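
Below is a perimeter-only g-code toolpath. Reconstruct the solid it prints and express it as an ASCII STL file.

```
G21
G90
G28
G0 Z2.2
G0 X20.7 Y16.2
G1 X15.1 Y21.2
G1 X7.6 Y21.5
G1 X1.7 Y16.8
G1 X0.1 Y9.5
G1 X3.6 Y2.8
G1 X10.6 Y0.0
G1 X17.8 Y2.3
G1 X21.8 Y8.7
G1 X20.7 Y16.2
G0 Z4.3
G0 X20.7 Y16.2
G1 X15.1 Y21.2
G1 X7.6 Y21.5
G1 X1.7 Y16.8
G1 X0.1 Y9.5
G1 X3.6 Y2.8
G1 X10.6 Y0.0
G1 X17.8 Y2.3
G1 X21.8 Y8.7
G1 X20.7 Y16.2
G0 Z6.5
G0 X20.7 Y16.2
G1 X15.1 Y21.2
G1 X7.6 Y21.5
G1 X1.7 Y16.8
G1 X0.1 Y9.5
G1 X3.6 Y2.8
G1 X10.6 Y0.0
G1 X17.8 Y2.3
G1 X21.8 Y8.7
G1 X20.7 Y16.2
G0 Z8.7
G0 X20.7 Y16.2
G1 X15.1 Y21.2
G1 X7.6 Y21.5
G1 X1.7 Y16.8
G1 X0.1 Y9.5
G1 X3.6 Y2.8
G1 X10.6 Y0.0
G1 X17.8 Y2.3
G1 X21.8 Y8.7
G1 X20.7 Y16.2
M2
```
solid part
  facet normal 0.0000 0.0000 -1.0000
    outer loop
      vertex 7.6 21.5 0.0
      vertex 15.1 21.2 0.0
      vertex 20.7 16.2 0.0
    endloop
  endfacet
  facet normal 0.0000 0.0000 -1.0000
    outer loop
      vertex 1.7 16.8 0.0
      vertex 7.6 21.5 0.0
      vertex 20.7 16.2 0.0
    endloop
  endfacet
  facet normal 0.0000 0.0000 -1.0000
    outer loop
      vertex 0.1 9.5 0.0
      vertex 1.7 16.8 0.0
      vertex 20.7 16.2 0.0
    endloop
  endfacet
  facet normal 0.0000 0.0000 -1.0000
    outer loop
      vertex 3.6 2.8 0.0
      vertex 0.1 9.5 0.0
      vertex 20.7 16.2 0.0
    endloop
  endfacet
  facet normal 0.0000 0.0000 -1.0000
    outer loop
      vertex 10.6 0.0 0.0
      vertex 3.6 2.8 0.0
      vertex 20.7 16.2 0.0
    endloop
  endfacet
  facet normal 0.0000 0.0000 -1.0000
    outer loop
      vertex 17.8 2.3 0.0
      vertex 10.6 0.0 0.0
      vertex 20.7 16.2 0.0
    endloop
  endfacet
  facet normal 0.0000 0.0000 -1.0000
    outer loop
      vertex 21.8 8.7 0.0
      vertex 17.8 2.3 0.0
      vertex 20.7 16.2 0.0
    endloop
  endfacet
  facet normal 0.0000 0.0000 1.0000
    outer loop
      vertex 20.7 16.2 8.7
      vertex 15.1 21.2 8.7
      vertex 7.6 21.5 8.7
    endloop
  endfacet
  facet normal 0.0000 0.0000 1.0000
    outer loop
      vertex 20.7 16.2 8.7
      vertex 7.6 21.5 8.7
      vertex 1.7 16.8 8.7
    endloop
  endfacet
  facet normal 0.0000 0.0000 1.0000
    outer loop
      vertex 20.7 16.2 8.7
      vertex 1.7 16.8 8.7
      vertex 0.1 9.5 8.7
    endloop
  endfacet
  facet normal 0.0000 0.0000 1.0000
    outer loop
      vertex 20.7 16.2 8.7
      vertex 0.1 9.5 8.7
      vertex 3.6 2.8 8.7
    endloop
  endfacet
  facet normal 0.0000 0.0000 1.0000
    outer loop
      vertex 20.7 16.2 8.7
      vertex 3.6 2.8 8.7
      vertex 10.6 0.0 8.7
    endloop
  endfacet
  facet normal 0.0000 0.0000 1.0000
    outer loop
      vertex 20.7 16.2 8.7
      vertex 10.6 0.0 8.7
      vertex 17.8 2.3 8.7
    endloop
  endfacet
  facet normal 0.0000 0.0000 1.0000
    outer loop
      vertex 20.7 16.2 8.7
      vertex 17.8 2.3 8.7
      vertex 21.8 8.7 8.7
    endloop
  endfacet
  facet normal 0.6660 0.7459 0.0000
    outer loop
      vertex 20.7 16.2 0.0
      vertex 15.1 21.2 0.0
      vertex 15.1 21.2 8.7
    endloop
  endfacet
  facet normal 0.6660 0.7459 0.0000
    outer loop
      vertex 20.7 16.2 0.0
      vertex 15.1 21.2 8.7
      vertex 20.7 16.2 8.7
    endloop
  endfacet
  facet normal 0.0400 0.9992 0.0000
    outer loop
      vertex 15.1 21.2 0.0
      vertex 7.6 21.5 0.0
      vertex 7.6 21.5 8.7
    endloop
  endfacet
  facet normal 0.0400 0.9992 0.0000
    outer loop
      vertex 15.1 21.2 0.0
      vertex 7.6 21.5 8.7
      vertex 15.1 21.2 8.7
    endloop
  endfacet
  facet normal -0.6231 0.7822 0.0000
    outer loop
      vertex 7.6 21.5 0.0
      vertex 1.7 16.8 0.0
      vertex 1.7 16.8 8.7
    endloop
  endfacet
  facet normal -0.6231 0.7822 0.0000
    outer loop
      vertex 7.6 21.5 0.0
      vertex 1.7 16.8 8.7
      vertex 7.6 21.5 8.7
    endloop
  endfacet
  facet normal -0.9768 0.2141 0.0000
    outer loop
      vertex 1.7 16.8 0.0
      vertex 0.1 9.5 0.0
      vertex 0.1 9.5 8.7
    endloop
  endfacet
  facet normal -0.9768 0.2141 0.0000
    outer loop
      vertex 1.7 16.8 0.0
      vertex 0.1 9.5 8.7
      vertex 1.7 16.8 8.7
    endloop
  endfacet
  facet normal -0.8863 -0.4630 0.0000
    outer loop
      vertex 0.1 9.5 0.0
      vertex 3.6 2.8 0.0
      vertex 3.6 2.8 8.7
    endloop
  endfacet
  facet normal -0.8863 -0.4630 0.0000
    outer loop
      vertex 0.1 9.5 0.0
      vertex 3.6 2.8 8.7
      vertex 0.1 9.5 8.7
    endloop
  endfacet
  facet normal -0.3714 -0.9285 0.0000
    outer loop
      vertex 3.6 2.8 0.0
      vertex 10.6 0.0 0.0
      vertex 10.6 0.0 8.7
    endloop
  endfacet
  facet normal -0.3714 -0.9285 0.0000
    outer loop
      vertex 3.6 2.8 0.0
      vertex 10.6 0.0 8.7
      vertex 3.6 2.8 8.7
    endloop
  endfacet
  facet normal 0.3043 -0.9526 0.0000
    outer loop
      vertex 10.6 0.0 0.0
      vertex 17.8 2.3 0.0
      vertex 17.8 2.3 8.7
    endloop
  endfacet
  facet normal 0.3043 -0.9526 0.0000
    outer loop
      vertex 10.6 0.0 0.0
      vertex 17.8 2.3 8.7
      vertex 10.6 0.0 8.7
    endloop
  endfacet
  facet normal 0.8480 -0.5300 0.0000
    outer loop
      vertex 17.8 2.3 0.0
      vertex 21.8 8.7 0.0
      vertex 21.8 8.7 8.7
    endloop
  endfacet
  facet normal 0.8480 -0.5300 0.0000
    outer loop
      vertex 17.8 2.3 0.0
      vertex 21.8 8.7 8.7
      vertex 17.8 2.3 8.7
    endloop
  endfacet
  facet normal 0.9894 0.1451 0.0000
    outer loop
      vertex 21.8 8.7 0.0
      vertex 20.7 16.2 0.0
      vertex 20.7 16.2 8.7
    endloop
  endfacet
  facet normal 0.9894 0.1451 0.0000
    outer loop
      vertex 21.8 8.7 0.0
      vertex 20.7 16.2 8.7
      vertex 21.8 8.7 8.7
    endloop
  endfacet
endsolid part

The G0 Z moves step by Δz≈2.2 mm. Every layer's G1 loop is the same polygon, so the solid is a straight extrusion of it from z=0 to z≈8.7. Closing with flat bottom and top caps and triangulating gives 32 facets — a regular 9-sided prism (a cylinder approximated with 9 flat sides), circumscribed radius ≈ 11 mm, height ≈ 8.7 mm.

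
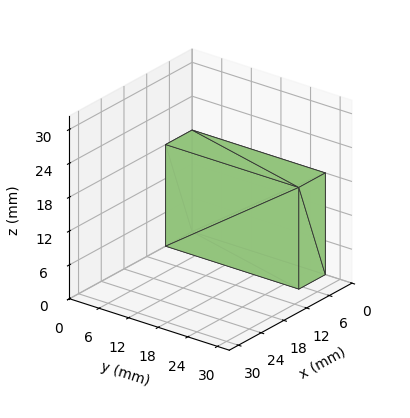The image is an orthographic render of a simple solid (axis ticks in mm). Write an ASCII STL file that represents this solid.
Reading the render: the shape is a rectangular box, roughly 7 × 27 mm footprint and 18 mm tall (dimensions read to the nearest mm from the axis ticks). For the STL, each face is triangulated and given an outward normal.

solid part
  facet normal 0.0000 0.0000 -1.0000
    outer loop
      vertex 7.0 27.0 0.0
      vertex 7.0 0.0 0.0
      vertex 0.0 0.0 0.0
    endloop
  endfacet
  facet normal 0.0000 0.0000 -1.0000
    outer loop
      vertex 0.0 27.0 0.0
      vertex 7.0 27.0 0.0
      vertex 0.0 0.0 0.0
    endloop
  endfacet
  facet normal 0.0000 0.0000 1.0000
    outer loop
      vertex 0.0 0.0 18.0
      vertex 7.0 0.0 18.0
      vertex 7.0 27.0 18.0
    endloop
  endfacet
  facet normal 0.0000 0.0000 1.0000
    outer loop
      vertex 0.0 0.0 18.0
      vertex 7.0 27.0 18.0
      vertex 0.0 27.0 18.0
    endloop
  endfacet
  facet normal 0.0000 -1.0000 0.0000
    outer loop
      vertex 0.0 0.0 0.0
      vertex 7.0 0.0 0.0
      vertex 7.0 0.0 18.0
    endloop
  endfacet
  facet normal 0.0000 -1.0000 0.0000
    outer loop
      vertex 0.0 0.0 0.0
      vertex 7.0 0.0 18.0
      vertex 0.0 0.0 18.0
    endloop
  endfacet
  facet normal 0.0000 1.0000 0.0000
    outer loop
      vertex 7.0 27.0 18.0
      vertex 7.0 27.0 0.0
      vertex 0.0 27.0 0.0
    endloop
  endfacet
  facet normal 0.0000 1.0000 0.0000
    outer loop
      vertex 0.0 27.0 18.0
      vertex 7.0 27.0 18.0
      vertex 0.0 27.0 0.0
    endloop
  endfacet
  facet normal -1.0000 0.0000 0.0000
    outer loop
      vertex 0.0 27.0 18.0
      vertex 0.0 27.0 0.0
      vertex 0.0 0.0 0.0
    endloop
  endfacet
  facet normal -1.0000 0.0000 0.0000
    outer loop
      vertex 0.0 0.0 18.0
      vertex 0.0 27.0 18.0
      vertex 0.0 0.0 0.0
    endloop
  endfacet
  facet normal 1.0000 0.0000 0.0000
    outer loop
      vertex 7.0 0.0 0.0
      vertex 7.0 27.0 0.0
      vertex 7.0 27.0 18.0
    endloop
  endfacet
  facet normal 1.0000 0.0000 0.0000
    outer loop
      vertex 7.0 0.0 0.0
      vertex 7.0 27.0 18.0
      vertex 7.0 0.0 18.0
    endloop
  endfacet
endsolid part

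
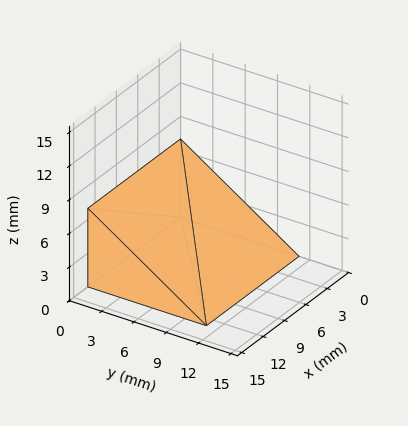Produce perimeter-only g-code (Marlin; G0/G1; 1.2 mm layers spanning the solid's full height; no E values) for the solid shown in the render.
Reading the render: the shape is a wedge (ramp): 13 × 11 mm base, rising to 7 mm along the y=0 edge and sloping linearly to z=0 at y=11 (dimensions read to the nearest mm from the axis ticks). For the g-code, the solid's height is divided into equal slices at the stated Δz and each level perimeter traced with G1 moves after a G0 lift.

; perimeter-only toolpath
G21 ; units = mm
G90 ; absolute positioning
G28 ; home
; layer 1
G0 Z1.2
G0 X0.0 Y0.0
G1 X13.0 Y0.0
G1 X13.0 Y9.2
G1 X0.0 Y9.2
G1 X0.0 Y0.0
; layer 2
G0 Z2.3
G0 X0.0 Y0.0
G1 X13.0 Y0.0
G1 X13.0 Y7.3
G1 X0.0 Y7.3
G1 X0.0 Y0.0
; layer 3
G0 Z3.5
G0 X0.0 Y0.0
G1 X13.0 Y0.0
G1 X13.0 Y5.5
G1 X0.0 Y5.5
G1 X0.0 Y0.0
; layer 4
G0 Z4.7
G0 X0.0 Y0.0
G1 X13.0 Y0.0
G1 X13.0 Y3.7
G1 X0.0 Y3.7
G1 X0.0 Y0.0
; layer 5
G0 Z5.8
G0 X0.0 Y0.0
G1 X13.0 Y0.0
G1 X13.0 Y1.8
G1 X0.0 Y1.8
G1 X0.0 Y0.0
M2 ; end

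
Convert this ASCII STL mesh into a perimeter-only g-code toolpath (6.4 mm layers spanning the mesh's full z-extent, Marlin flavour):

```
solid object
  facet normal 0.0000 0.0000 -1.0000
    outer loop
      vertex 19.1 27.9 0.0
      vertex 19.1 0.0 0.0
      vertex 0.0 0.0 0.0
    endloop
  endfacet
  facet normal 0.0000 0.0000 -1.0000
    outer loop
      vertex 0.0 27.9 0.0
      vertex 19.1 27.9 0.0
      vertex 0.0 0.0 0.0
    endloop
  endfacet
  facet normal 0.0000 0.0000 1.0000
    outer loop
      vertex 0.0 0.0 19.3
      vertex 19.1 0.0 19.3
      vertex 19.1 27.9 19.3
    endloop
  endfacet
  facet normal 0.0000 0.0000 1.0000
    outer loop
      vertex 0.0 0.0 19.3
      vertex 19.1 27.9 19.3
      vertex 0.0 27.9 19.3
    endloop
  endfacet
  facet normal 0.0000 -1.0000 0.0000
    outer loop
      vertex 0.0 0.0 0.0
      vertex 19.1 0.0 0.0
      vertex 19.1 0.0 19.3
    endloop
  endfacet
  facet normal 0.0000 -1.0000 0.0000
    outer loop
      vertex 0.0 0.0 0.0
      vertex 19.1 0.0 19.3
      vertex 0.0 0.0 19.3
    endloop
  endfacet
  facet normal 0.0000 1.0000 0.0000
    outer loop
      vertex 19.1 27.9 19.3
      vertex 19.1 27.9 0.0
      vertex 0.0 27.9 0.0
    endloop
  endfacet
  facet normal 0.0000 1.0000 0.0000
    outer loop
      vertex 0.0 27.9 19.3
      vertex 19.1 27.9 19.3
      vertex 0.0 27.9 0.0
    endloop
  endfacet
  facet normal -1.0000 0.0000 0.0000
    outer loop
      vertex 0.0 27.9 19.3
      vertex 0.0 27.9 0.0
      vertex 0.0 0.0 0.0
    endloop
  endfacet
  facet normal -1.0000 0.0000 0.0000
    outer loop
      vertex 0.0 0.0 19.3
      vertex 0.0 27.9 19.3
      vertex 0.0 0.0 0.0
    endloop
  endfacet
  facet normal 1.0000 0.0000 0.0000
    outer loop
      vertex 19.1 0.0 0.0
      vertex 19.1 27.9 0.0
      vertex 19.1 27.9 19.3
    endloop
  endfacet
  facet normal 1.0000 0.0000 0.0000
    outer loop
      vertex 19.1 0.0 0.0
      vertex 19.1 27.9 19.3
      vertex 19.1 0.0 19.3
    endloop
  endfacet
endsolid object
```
; perimeter-only toolpath
G21 ; units = mm
G90 ; absolute positioning
G28 ; home
; layer 1
G0 Z6.4
G0 X0.0 Y0.0
G1 X19.1 Y0.0
G1 X19.1 Y27.9
G1 X0.0 Y27.9
G1 X0.0 Y0.0
; layer 2
G0 Z12.9
G0 X0.0 Y0.0
G1 X19.1 Y0.0
G1 X19.1 Y27.9
G1 X0.0 Y27.9
G1 X0.0 Y0.0
; layer 3
G0 Z19.3
G0 X0.0 Y0.0
G1 X19.1 Y0.0
G1 X19.1 Y27.9
G1 X0.0 Y27.9
G1 X0.0 Y0.0
M2 ; end

The solid is a rectangular box, roughly 19.1 × 27.9 mm footprint and 19.3 mm tall. Slicing at Δz = 6.4 mm — 3 equal slices spanning the solid's height, so layer i sits at z = i·h/3 — gives 3 non-empty perimeters. Each is a 4-segment closed polygon; G0 lifts to the layer z and rapids to the start vertex, then G1 traces the edges.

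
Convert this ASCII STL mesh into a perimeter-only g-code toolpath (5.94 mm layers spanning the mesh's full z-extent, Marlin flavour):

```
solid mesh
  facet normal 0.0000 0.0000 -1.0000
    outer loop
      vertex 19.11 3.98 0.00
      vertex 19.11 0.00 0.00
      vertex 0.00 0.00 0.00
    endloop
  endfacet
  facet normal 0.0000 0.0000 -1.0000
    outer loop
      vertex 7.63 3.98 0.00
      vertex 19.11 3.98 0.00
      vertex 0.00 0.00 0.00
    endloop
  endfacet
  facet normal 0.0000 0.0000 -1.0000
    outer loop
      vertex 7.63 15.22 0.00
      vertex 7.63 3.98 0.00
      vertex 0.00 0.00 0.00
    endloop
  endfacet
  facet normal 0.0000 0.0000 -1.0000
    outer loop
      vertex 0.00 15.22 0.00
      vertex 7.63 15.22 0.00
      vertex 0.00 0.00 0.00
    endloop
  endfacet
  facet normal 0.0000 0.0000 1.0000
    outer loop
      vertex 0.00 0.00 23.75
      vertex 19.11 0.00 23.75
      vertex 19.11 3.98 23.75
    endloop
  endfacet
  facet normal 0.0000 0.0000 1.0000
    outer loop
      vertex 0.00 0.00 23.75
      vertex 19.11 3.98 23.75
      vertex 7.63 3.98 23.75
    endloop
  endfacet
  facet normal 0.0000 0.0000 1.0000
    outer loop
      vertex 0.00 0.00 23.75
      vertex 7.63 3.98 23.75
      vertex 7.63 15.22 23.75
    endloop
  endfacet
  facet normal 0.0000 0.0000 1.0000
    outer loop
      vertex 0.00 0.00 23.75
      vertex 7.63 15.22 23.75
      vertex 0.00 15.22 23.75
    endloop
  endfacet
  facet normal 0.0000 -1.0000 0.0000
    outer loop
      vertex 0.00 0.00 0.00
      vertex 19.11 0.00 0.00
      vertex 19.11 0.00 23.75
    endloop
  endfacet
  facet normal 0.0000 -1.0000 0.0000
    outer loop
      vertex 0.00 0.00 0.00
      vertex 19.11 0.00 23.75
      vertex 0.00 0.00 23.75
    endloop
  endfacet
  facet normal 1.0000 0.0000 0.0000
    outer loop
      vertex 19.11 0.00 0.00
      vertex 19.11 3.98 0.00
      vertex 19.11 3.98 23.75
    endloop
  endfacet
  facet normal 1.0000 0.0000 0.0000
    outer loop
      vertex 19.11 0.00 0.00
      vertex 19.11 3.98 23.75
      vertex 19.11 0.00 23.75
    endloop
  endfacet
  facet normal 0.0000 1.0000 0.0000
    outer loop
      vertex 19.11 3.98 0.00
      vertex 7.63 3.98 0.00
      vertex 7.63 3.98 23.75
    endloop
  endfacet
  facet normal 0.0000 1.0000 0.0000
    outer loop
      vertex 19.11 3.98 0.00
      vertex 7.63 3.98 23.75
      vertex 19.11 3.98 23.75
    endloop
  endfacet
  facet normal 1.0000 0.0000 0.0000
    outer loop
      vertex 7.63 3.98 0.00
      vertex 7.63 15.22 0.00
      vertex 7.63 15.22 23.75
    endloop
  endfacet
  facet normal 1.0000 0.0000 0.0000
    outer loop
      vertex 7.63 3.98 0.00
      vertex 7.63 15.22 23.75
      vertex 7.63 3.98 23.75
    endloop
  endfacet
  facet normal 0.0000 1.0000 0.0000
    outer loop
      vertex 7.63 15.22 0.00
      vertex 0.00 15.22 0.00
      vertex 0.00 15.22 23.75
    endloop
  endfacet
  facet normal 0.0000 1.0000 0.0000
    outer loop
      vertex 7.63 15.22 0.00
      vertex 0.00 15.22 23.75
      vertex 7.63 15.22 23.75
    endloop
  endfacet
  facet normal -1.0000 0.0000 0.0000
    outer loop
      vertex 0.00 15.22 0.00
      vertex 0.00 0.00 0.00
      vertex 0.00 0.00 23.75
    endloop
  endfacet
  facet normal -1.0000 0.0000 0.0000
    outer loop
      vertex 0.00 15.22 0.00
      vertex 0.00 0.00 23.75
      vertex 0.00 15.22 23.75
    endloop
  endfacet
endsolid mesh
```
; perimeter-only toolpath
G21 ; units = mm
G90 ; absolute positioning
G28 ; home
; layer 1
G0 Z5.94
G0 X0.00 Y0.00
G1 X19.11 Y0.00
G1 X19.11 Y3.98
G1 X7.63 Y3.98
G1 X7.63 Y15.22
G1 X0.00 Y15.22
G1 X0.00 Y0.00
; layer 2
G0 Z11.88
G0 X0.00 Y0.00
G1 X19.11 Y0.00
G1 X19.11 Y3.98
G1 X7.63 Y3.98
G1 X7.63 Y15.22
G1 X0.00 Y15.22
G1 X0.00 Y0.00
; layer 3
G0 Z17.81
G0 X0.00 Y0.00
G1 X19.11 Y0.00
G1 X19.11 Y3.98
G1 X7.63 Y3.98
G1 X7.63 Y15.22
G1 X0.00 Y15.22
G1 X0.00 Y0.00
; layer 4
G0 Z23.75
G0 X0.00 Y0.00
G1 X19.11 Y0.00
G1 X19.11 Y3.98
G1 X7.63 Y3.98
G1 X7.63 Y15.22
G1 X0.00 Y15.22
G1 X0.00 Y0.00
M2 ; end

The solid is an L-shaped prism: outer 19.1 × 15.2 mm, arm thicknesses ≈ 3.98 mm (horizontal) and 7.63 mm (vertical), extruded 23.8 mm in z. Slicing at Δz = 5.94 mm — 4 equal slices spanning the solid's height, so layer i sits at z = i·h/4 — gives 4 non-empty perimeters. Each is a 6-segment closed polygon; G0 lifts to the layer z and rapids to the start vertex, then G1 traces the edges.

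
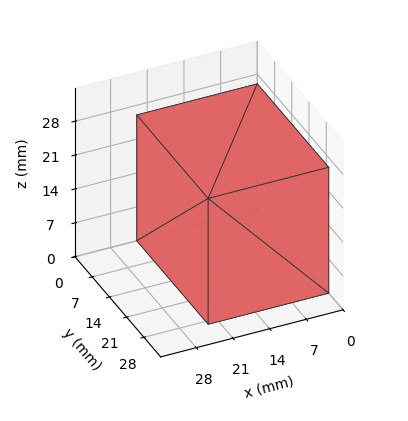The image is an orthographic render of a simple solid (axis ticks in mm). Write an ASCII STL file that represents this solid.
Reading the render: the shape is a rectangular box, roughly 23 × 29 mm footprint and 26 mm tall (dimensions read to the nearest mm from the axis ticks). For the STL, each face is triangulated and given an outward normal.

solid part
  facet normal 0.0000 0.0000 -1.0000
    outer loop
      vertex 23.000 29.000 0.000
      vertex 23.000 0.000 0.000
      vertex 0.000 0.000 0.000
    endloop
  endfacet
  facet normal 0.0000 0.0000 -1.0000
    outer loop
      vertex 0.000 29.000 0.000
      vertex 23.000 29.000 0.000
      vertex 0.000 0.000 0.000
    endloop
  endfacet
  facet normal 0.0000 0.0000 1.0000
    outer loop
      vertex 0.000 0.000 26.000
      vertex 23.000 0.000 26.000
      vertex 23.000 29.000 26.000
    endloop
  endfacet
  facet normal 0.0000 0.0000 1.0000
    outer loop
      vertex 0.000 0.000 26.000
      vertex 23.000 29.000 26.000
      vertex 0.000 29.000 26.000
    endloop
  endfacet
  facet normal 0.0000 -1.0000 0.0000
    outer loop
      vertex 0.000 0.000 0.000
      vertex 23.000 0.000 0.000
      vertex 23.000 0.000 26.000
    endloop
  endfacet
  facet normal 0.0000 -1.0000 0.0000
    outer loop
      vertex 0.000 0.000 0.000
      vertex 23.000 0.000 26.000
      vertex 0.000 0.000 26.000
    endloop
  endfacet
  facet normal 0.0000 1.0000 0.0000
    outer loop
      vertex 23.000 29.000 26.000
      vertex 23.000 29.000 0.000
      vertex 0.000 29.000 0.000
    endloop
  endfacet
  facet normal 0.0000 1.0000 0.0000
    outer loop
      vertex 0.000 29.000 26.000
      vertex 23.000 29.000 26.000
      vertex 0.000 29.000 0.000
    endloop
  endfacet
  facet normal -1.0000 0.0000 0.0000
    outer loop
      vertex 0.000 29.000 26.000
      vertex 0.000 29.000 0.000
      vertex 0.000 0.000 0.000
    endloop
  endfacet
  facet normal -1.0000 0.0000 0.0000
    outer loop
      vertex 0.000 0.000 26.000
      vertex 0.000 29.000 26.000
      vertex 0.000 0.000 0.000
    endloop
  endfacet
  facet normal 1.0000 0.0000 0.0000
    outer loop
      vertex 23.000 0.000 0.000
      vertex 23.000 29.000 0.000
      vertex 23.000 29.000 26.000
    endloop
  endfacet
  facet normal 1.0000 0.0000 0.0000
    outer loop
      vertex 23.000 0.000 0.000
      vertex 23.000 29.000 26.000
      vertex 23.000 0.000 26.000
    endloop
  endfacet
endsolid part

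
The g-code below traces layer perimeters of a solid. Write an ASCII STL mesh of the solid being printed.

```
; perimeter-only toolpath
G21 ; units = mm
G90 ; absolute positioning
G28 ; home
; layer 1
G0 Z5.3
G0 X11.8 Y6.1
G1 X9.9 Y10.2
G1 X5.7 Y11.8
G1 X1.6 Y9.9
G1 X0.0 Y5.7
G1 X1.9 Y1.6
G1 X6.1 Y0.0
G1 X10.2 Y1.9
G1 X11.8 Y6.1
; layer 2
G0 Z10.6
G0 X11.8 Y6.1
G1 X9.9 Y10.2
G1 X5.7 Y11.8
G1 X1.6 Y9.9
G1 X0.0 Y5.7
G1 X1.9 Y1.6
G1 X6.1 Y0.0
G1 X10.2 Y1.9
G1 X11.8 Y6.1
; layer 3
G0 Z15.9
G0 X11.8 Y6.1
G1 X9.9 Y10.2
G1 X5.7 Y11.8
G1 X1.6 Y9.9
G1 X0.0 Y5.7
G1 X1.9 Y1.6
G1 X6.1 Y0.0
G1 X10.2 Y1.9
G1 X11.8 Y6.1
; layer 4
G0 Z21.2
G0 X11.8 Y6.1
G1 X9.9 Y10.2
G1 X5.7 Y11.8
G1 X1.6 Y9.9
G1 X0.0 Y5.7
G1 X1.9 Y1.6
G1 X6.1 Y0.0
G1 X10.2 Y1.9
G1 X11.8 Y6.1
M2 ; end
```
solid part
  facet normal 0.0000 0.0000 -1.0000
    outer loop
      vertex 5.7 11.8 0.0
      vertex 9.9 10.2 0.0
      vertex 11.8 6.1 0.0
    endloop
  endfacet
  facet normal 0.0000 0.0000 -1.0000
    outer loop
      vertex 1.6 9.9 0.0
      vertex 5.7 11.8 0.0
      vertex 11.8 6.1 0.0
    endloop
  endfacet
  facet normal 0.0000 0.0000 -1.0000
    outer loop
      vertex 0.0 5.7 0.0
      vertex 1.6 9.9 0.0
      vertex 11.8 6.1 0.0
    endloop
  endfacet
  facet normal 0.0000 0.0000 -1.0000
    outer loop
      vertex 1.9 1.6 0.0
      vertex 0.0 5.7 0.0
      vertex 11.8 6.1 0.0
    endloop
  endfacet
  facet normal 0.0000 0.0000 -1.0000
    outer loop
      vertex 6.1 0.0 0.0
      vertex 1.9 1.6 0.0
      vertex 11.8 6.1 0.0
    endloop
  endfacet
  facet normal 0.0000 0.0000 -1.0000
    outer loop
      vertex 10.2 1.9 0.0
      vertex 6.1 0.0 0.0
      vertex 11.8 6.1 0.0
    endloop
  endfacet
  facet normal 0.0000 0.0000 1.0000
    outer loop
      vertex 11.8 6.1 21.2
      vertex 9.9 10.2 21.2
      vertex 5.7 11.8 21.2
    endloop
  endfacet
  facet normal 0.0000 0.0000 1.0000
    outer loop
      vertex 11.8 6.1 21.2
      vertex 5.7 11.8 21.2
      vertex 1.6 9.9 21.2
    endloop
  endfacet
  facet normal 0.0000 0.0000 1.0000
    outer loop
      vertex 11.8 6.1 21.2
      vertex 1.6 9.9 21.2
      vertex 0.0 5.7 21.2
    endloop
  endfacet
  facet normal 0.0000 0.0000 1.0000
    outer loop
      vertex 11.8 6.1 21.2
      vertex 0.0 5.7 21.2
      vertex 1.9 1.6 21.2
    endloop
  endfacet
  facet normal 0.0000 0.0000 1.0000
    outer loop
      vertex 11.8 6.1 21.2
      vertex 1.9 1.6 21.2
      vertex 6.1 0.0 21.2
    endloop
  endfacet
  facet normal 0.0000 0.0000 1.0000
    outer loop
      vertex 11.8 6.1 21.2
      vertex 6.1 0.0 21.2
      vertex 10.2 1.9 21.2
    endloop
  endfacet
  facet normal 0.9073 0.4205 0.0000
    outer loop
      vertex 11.8 6.1 0.0
      vertex 9.9 10.2 0.0
      vertex 9.9 10.2 21.2
    endloop
  endfacet
  facet normal 0.9073 0.4205 0.0000
    outer loop
      vertex 11.8 6.1 0.0
      vertex 9.9 10.2 21.2
      vertex 11.8 6.1 21.2
    endloop
  endfacet
  facet normal 0.3560 0.9345 0.0000
    outer loop
      vertex 9.9 10.2 0.0
      vertex 5.7 11.8 0.0
      vertex 5.7 11.8 21.2
    endloop
  endfacet
  facet normal 0.3560 0.9345 0.0000
    outer loop
      vertex 9.9 10.2 0.0
      vertex 5.7 11.8 21.2
      vertex 9.9 10.2 21.2
    endloop
  endfacet
  facet normal -0.4205 0.9073 0.0000
    outer loop
      vertex 5.7 11.8 0.0
      vertex 1.6 9.9 0.0
      vertex 1.6 9.9 21.2
    endloop
  endfacet
  facet normal -0.4205 0.9073 0.0000
    outer loop
      vertex 5.7 11.8 0.0
      vertex 1.6 9.9 21.2
      vertex 5.7 11.8 21.2
    endloop
  endfacet
  facet normal -0.9345 0.3560 0.0000
    outer loop
      vertex 1.6 9.9 0.0
      vertex 0.0 5.7 0.0
      vertex 0.0 5.7 21.2
    endloop
  endfacet
  facet normal -0.9345 0.3560 0.0000
    outer loop
      vertex 1.6 9.9 0.0
      vertex 0.0 5.7 21.2
      vertex 1.6 9.9 21.2
    endloop
  endfacet
  facet normal -0.9073 -0.4205 0.0000
    outer loop
      vertex 0.0 5.7 0.0
      vertex 1.9 1.6 0.0
      vertex 1.9 1.6 21.2
    endloop
  endfacet
  facet normal -0.9073 -0.4205 0.0000
    outer loop
      vertex 0.0 5.7 0.0
      vertex 1.9 1.6 21.2
      vertex 0.0 5.7 21.2
    endloop
  endfacet
  facet normal -0.3560 -0.9345 0.0000
    outer loop
      vertex 1.9 1.6 0.0
      vertex 6.1 0.0 0.0
      vertex 6.1 0.0 21.2
    endloop
  endfacet
  facet normal -0.3560 -0.9345 0.0000
    outer loop
      vertex 1.9 1.6 0.0
      vertex 6.1 0.0 21.2
      vertex 1.9 1.6 21.2
    endloop
  endfacet
  facet normal 0.4205 -0.9073 0.0000
    outer loop
      vertex 6.1 0.0 0.0
      vertex 10.2 1.9 0.0
      vertex 10.2 1.9 21.2
    endloop
  endfacet
  facet normal 0.4205 -0.9073 0.0000
    outer loop
      vertex 6.1 0.0 0.0
      vertex 10.2 1.9 21.2
      vertex 6.1 0.0 21.2
    endloop
  endfacet
  facet normal 0.9345 -0.3560 0.0000
    outer loop
      vertex 10.2 1.9 0.0
      vertex 11.8 6.1 0.0
      vertex 11.8 6.1 21.2
    endloop
  endfacet
  facet normal 0.9345 -0.3560 0.0000
    outer loop
      vertex 10.2 1.9 0.0
      vertex 11.8 6.1 21.2
      vertex 10.2 1.9 21.2
    endloop
  endfacet
endsolid part

The G0 Z moves step by Δz≈5.3 mm. Every layer's G1 loop is the same polygon, so the solid is a straight extrusion of it from z=0 to z≈21.2. Closing with flat bottom and top caps and triangulating gives 28 facets — a regular 8-sided prism (a cylinder approximated with 8 flat sides), circumscribed radius ≈ 5.9 mm, height ≈ 21.2 mm.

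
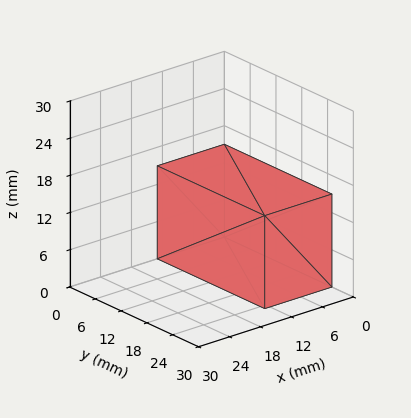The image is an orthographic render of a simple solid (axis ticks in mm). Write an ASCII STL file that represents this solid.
Reading the render: the shape is a rectangular box, roughly 13 × 25 mm footprint and 15 mm tall (dimensions read to the nearest mm from the axis ticks). For the STL, each face is triangulated and given an outward normal.

solid part
  facet normal 0.0000 0.0000 -1.0000
    outer loop
      vertex 13.0 25.0 0.0
      vertex 13.0 0.0 0.0
      vertex 0.0 0.0 0.0
    endloop
  endfacet
  facet normal 0.0000 0.0000 -1.0000
    outer loop
      vertex 0.0 25.0 0.0
      vertex 13.0 25.0 0.0
      vertex 0.0 0.0 0.0
    endloop
  endfacet
  facet normal 0.0000 0.0000 1.0000
    outer loop
      vertex 0.0 0.0 15.0
      vertex 13.0 0.0 15.0
      vertex 13.0 25.0 15.0
    endloop
  endfacet
  facet normal 0.0000 0.0000 1.0000
    outer loop
      vertex 0.0 0.0 15.0
      vertex 13.0 25.0 15.0
      vertex 0.0 25.0 15.0
    endloop
  endfacet
  facet normal 0.0000 -1.0000 0.0000
    outer loop
      vertex 0.0 0.0 0.0
      vertex 13.0 0.0 0.0
      vertex 13.0 0.0 15.0
    endloop
  endfacet
  facet normal 0.0000 -1.0000 0.0000
    outer loop
      vertex 0.0 0.0 0.0
      vertex 13.0 0.0 15.0
      vertex 0.0 0.0 15.0
    endloop
  endfacet
  facet normal 0.0000 1.0000 0.0000
    outer loop
      vertex 13.0 25.0 15.0
      vertex 13.0 25.0 0.0
      vertex 0.0 25.0 0.0
    endloop
  endfacet
  facet normal 0.0000 1.0000 0.0000
    outer loop
      vertex 0.0 25.0 15.0
      vertex 13.0 25.0 15.0
      vertex 0.0 25.0 0.0
    endloop
  endfacet
  facet normal -1.0000 0.0000 0.0000
    outer loop
      vertex 0.0 25.0 15.0
      vertex 0.0 25.0 0.0
      vertex 0.0 0.0 0.0
    endloop
  endfacet
  facet normal -1.0000 0.0000 0.0000
    outer loop
      vertex 0.0 0.0 15.0
      vertex 0.0 25.0 15.0
      vertex 0.0 0.0 0.0
    endloop
  endfacet
  facet normal 1.0000 0.0000 0.0000
    outer loop
      vertex 13.0 0.0 0.0
      vertex 13.0 25.0 0.0
      vertex 13.0 25.0 15.0
    endloop
  endfacet
  facet normal 1.0000 0.0000 0.0000
    outer loop
      vertex 13.0 0.0 0.0
      vertex 13.0 25.0 15.0
      vertex 13.0 0.0 15.0
    endloop
  endfacet
endsolid part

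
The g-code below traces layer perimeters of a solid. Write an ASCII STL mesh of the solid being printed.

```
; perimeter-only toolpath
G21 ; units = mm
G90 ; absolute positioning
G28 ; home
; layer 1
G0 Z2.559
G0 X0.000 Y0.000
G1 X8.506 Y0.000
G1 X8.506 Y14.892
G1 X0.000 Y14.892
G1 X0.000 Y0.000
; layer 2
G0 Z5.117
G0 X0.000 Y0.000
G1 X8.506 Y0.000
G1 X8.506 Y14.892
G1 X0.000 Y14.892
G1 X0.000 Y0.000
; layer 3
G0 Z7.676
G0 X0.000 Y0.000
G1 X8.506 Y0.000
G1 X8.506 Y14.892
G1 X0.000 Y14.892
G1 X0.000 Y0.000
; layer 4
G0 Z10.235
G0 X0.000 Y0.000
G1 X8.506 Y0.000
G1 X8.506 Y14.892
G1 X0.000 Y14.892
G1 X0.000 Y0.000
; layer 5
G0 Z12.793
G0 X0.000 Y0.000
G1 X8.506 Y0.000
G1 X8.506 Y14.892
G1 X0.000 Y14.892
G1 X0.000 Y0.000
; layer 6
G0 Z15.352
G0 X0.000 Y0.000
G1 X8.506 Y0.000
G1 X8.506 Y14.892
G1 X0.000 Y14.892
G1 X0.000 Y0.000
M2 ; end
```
solid part
  facet normal 0.0000 0.0000 -1.0000
    outer loop
      vertex 8.506 14.892 0.000
      vertex 8.506 0.000 0.000
      vertex 0.000 0.000 0.000
    endloop
  endfacet
  facet normal 0.0000 0.0000 -1.0000
    outer loop
      vertex 0.000 14.892 0.000
      vertex 8.506 14.892 0.000
      vertex 0.000 0.000 0.000
    endloop
  endfacet
  facet normal 0.0000 0.0000 1.0000
    outer loop
      vertex 0.000 0.000 15.352
      vertex 8.506 0.000 15.352
      vertex 8.506 14.892 15.352
    endloop
  endfacet
  facet normal 0.0000 0.0000 1.0000
    outer loop
      vertex 0.000 0.000 15.352
      vertex 8.506 14.892 15.352
      vertex 0.000 14.892 15.352
    endloop
  endfacet
  facet normal 0.0000 -1.0000 0.0000
    outer loop
      vertex 0.000 0.000 0.000
      vertex 8.506 0.000 0.000
      vertex 8.506 0.000 15.352
    endloop
  endfacet
  facet normal 0.0000 -1.0000 0.0000
    outer loop
      vertex 0.000 0.000 0.000
      vertex 8.506 0.000 15.352
      vertex 0.000 0.000 15.352
    endloop
  endfacet
  facet normal 0.0000 1.0000 0.0000
    outer loop
      vertex 8.506 14.892 15.352
      vertex 8.506 14.892 0.000
      vertex 0.000 14.892 0.000
    endloop
  endfacet
  facet normal 0.0000 1.0000 0.0000
    outer loop
      vertex 0.000 14.892 15.352
      vertex 8.506 14.892 15.352
      vertex 0.000 14.892 0.000
    endloop
  endfacet
  facet normal -1.0000 0.0000 0.0000
    outer loop
      vertex 0.000 14.892 15.352
      vertex 0.000 14.892 0.000
      vertex 0.000 0.000 0.000
    endloop
  endfacet
  facet normal -1.0000 0.0000 0.0000
    outer loop
      vertex 0.000 0.000 15.352
      vertex 0.000 14.892 15.352
      vertex 0.000 0.000 0.000
    endloop
  endfacet
  facet normal 1.0000 0.0000 0.0000
    outer loop
      vertex 8.506 0.000 0.000
      vertex 8.506 14.892 0.000
      vertex 8.506 14.892 15.352
    endloop
  endfacet
  facet normal 1.0000 0.0000 0.0000
    outer loop
      vertex 8.506 0.000 0.000
      vertex 8.506 14.892 15.352
      vertex 8.506 0.000 15.352
    endloop
  endfacet
endsolid part

The G0 Z moves step by Δz≈2.559 mm. Every layer's G1 loop is the same polygon, so the solid is a straight extrusion of it from z=0 to z≈15.4. Closing with flat bottom and top caps and triangulating gives 12 facets — a rectangular box, roughly 8.51 × 14.9 mm footprint and 15.4 mm tall.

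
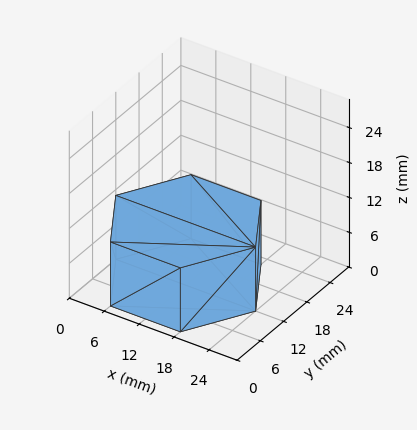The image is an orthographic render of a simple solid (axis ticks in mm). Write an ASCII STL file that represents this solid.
Reading the render: the shape is a regular 6-sided prism (a cylinder approximated with 6 flat sides), circumscribed radius ≈ 12 mm, height ≈ 11 mm (dimensions read to the nearest mm from the axis ticks). For the STL, each face is triangulated and given an outward normal.

solid part
  facet normal 0.0000 0.0000 -1.0000
    outer loop
      vertex 6.0 22.4 0.0
      vertex 18.0 22.4 0.0
      vertex 24.0 12.0 0.0
    endloop
  endfacet
  facet normal 0.0000 0.0000 -1.0000
    outer loop
      vertex 0.0 12.0 0.0
      vertex 6.0 22.4 0.0
      vertex 24.0 12.0 0.0
    endloop
  endfacet
  facet normal 0.0000 0.0000 -1.0000
    outer loop
      vertex 6.0 1.6 0.0
      vertex 0.0 12.0 0.0
      vertex 24.0 12.0 0.0
    endloop
  endfacet
  facet normal 0.0000 0.0000 -1.0000
    outer loop
      vertex 18.0 1.6 0.0
      vertex 6.0 1.6 0.0
      vertex 24.0 12.0 0.0
    endloop
  endfacet
  facet normal 0.0000 0.0000 1.0000
    outer loop
      vertex 24.0 12.0 11.0
      vertex 18.0 22.4 11.0
      vertex 6.0 22.4 11.0
    endloop
  endfacet
  facet normal 0.0000 0.0000 1.0000
    outer loop
      vertex 24.0 12.0 11.0
      vertex 6.0 22.4 11.0
      vertex 0.0 12.0 11.0
    endloop
  endfacet
  facet normal 0.0000 0.0000 1.0000
    outer loop
      vertex 24.0 12.0 11.0
      vertex 0.0 12.0 11.0
      vertex 6.0 1.6 11.0
    endloop
  endfacet
  facet normal 0.0000 0.0000 1.0000
    outer loop
      vertex 24.0 12.0 11.0
      vertex 6.0 1.6 11.0
      vertex 18.0 1.6 11.0
    endloop
  endfacet
  facet normal 0.8662 0.4997 0.0000
    outer loop
      vertex 24.0 12.0 0.0
      vertex 18.0 22.4 0.0
      vertex 18.0 22.4 11.0
    endloop
  endfacet
  facet normal 0.8662 0.4997 0.0000
    outer loop
      vertex 24.0 12.0 0.0
      vertex 18.0 22.4 11.0
      vertex 24.0 12.0 11.0
    endloop
  endfacet
  facet normal 0.0000 1.0000 0.0000
    outer loop
      vertex 18.0 22.4 0.0
      vertex 6.0 22.4 0.0
      vertex 6.0 22.4 11.0
    endloop
  endfacet
  facet normal 0.0000 1.0000 0.0000
    outer loop
      vertex 18.0 22.4 0.0
      vertex 6.0 22.4 11.0
      vertex 18.0 22.4 11.0
    endloop
  endfacet
  facet normal -0.8662 0.4997 0.0000
    outer loop
      vertex 6.0 22.4 0.0
      vertex 0.0 12.0 0.0
      vertex 0.0 12.0 11.0
    endloop
  endfacet
  facet normal -0.8662 0.4997 0.0000
    outer loop
      vertex 6.0 22.4 0.0
      vertex 0.0 12.0 11.0
      vertex 6.0 22.4 11.0
    endloop
  endfacet
  facet normal -0.8662 -0.4997 0.0000
    outer loop
      vertex 0.0 12.0 0.0
      vertex 6.0 1.6 0.0
      vertex 6.0 1.6 11.0
    endloop
  endfacet
  facet normal -0.8662 -0.4997 0.0000
    outer loop
      vertex 0.0 12.0 0.0
      vertex 6.0 1.6 11.0
      vertex 0.0 12.0 11.0
    endloop
  endfacet
  facet normal 0.0000 -1.0000 0.0000
    outer loop
      vertex 6.0 1.6 0.0
      vertex 18.0 1.6 0.0
      vertex 18.0 1.6 11.0
    endloop
  endfacet
  facet normal 0.0000 -1.0000 0.0000
    outer loop
      vertex 6.0 1.6 0.0
      vertex 18.0 1.6 11.0
      vertex 6.0 1.6 11.0
    endloop
  endfacet
  facet normal 0.8662 -0.4997 0.0000
    outer loop
      vertex 18.0 1.6 0.0
      vertex 24.0 12.0 0.0
      vertex 24.0 12.0 11.0
    endloop
  endfacet
  facet normal 0.8662 -0.4997 0.0000
    outer loop
      vertex 18.0 1.6 0.0
      vertex 24.0 12.0 11.0
      vertex 18.0 1.6 11.0
    endloop
  endfacet
endsolid part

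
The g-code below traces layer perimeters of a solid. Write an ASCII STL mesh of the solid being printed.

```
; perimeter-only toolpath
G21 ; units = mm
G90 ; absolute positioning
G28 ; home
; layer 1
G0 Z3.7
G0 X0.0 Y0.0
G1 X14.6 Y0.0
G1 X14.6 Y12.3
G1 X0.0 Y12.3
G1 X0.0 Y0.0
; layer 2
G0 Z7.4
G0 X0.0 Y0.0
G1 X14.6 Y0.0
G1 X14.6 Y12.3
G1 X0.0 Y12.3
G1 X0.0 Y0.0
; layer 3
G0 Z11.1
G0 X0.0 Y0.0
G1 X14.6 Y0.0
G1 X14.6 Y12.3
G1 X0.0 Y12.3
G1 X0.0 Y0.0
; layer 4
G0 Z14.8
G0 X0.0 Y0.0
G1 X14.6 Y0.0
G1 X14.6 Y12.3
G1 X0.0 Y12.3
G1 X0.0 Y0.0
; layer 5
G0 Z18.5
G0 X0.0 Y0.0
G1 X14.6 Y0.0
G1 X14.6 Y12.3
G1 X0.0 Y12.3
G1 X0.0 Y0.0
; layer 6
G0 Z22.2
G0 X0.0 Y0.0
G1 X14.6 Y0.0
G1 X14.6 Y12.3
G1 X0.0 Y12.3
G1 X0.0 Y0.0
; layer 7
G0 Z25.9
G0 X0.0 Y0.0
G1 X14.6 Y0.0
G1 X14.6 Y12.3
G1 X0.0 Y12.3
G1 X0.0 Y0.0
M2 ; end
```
solid part
  facet normal 0.0000 0.0000 -1.0000
    outer loop
      vertex 14.6 12.3 0.0
      vertex 14.6 0.0 0.0
      vertex 0.0 0.0 0.0
    endloop
  endfacet
  facet normal 0.0000 0.0000 -1.0000
    outer loop
      vertex 0.0 12.3 0.0
      vertex 14.6 12.3 0.0
      vertex 0.0 0.0 0.0
    endloop
  endfacet
  facet normal 0.0000 0.0000 1.0000
    outer loop
      vertex 0.0 0.0 25.9
      vertex 14.6 0.0 25.9
      vertex 14.6 12.3 25.9
    endloop
  endfacet
  facet normal 0.0000 0.0000 1.0000
    outer loop
      vertex 0.0 0.0 25.9
      vertex 14.6 12.3 25.9
      vertex 0.0 12.3 25.9
    endloop
  endfacet
  facet normal 0.0000 -1.0000 0.0000
    outer loop
      vertex 0.0 0.0 0.0
      vertex 14.6 0.0 0.0
      vertex 14.6 0.0 25.9
    endloop
  endfacet
  facet normal 0.0000 -1.0000 0.0000
    outer loop
      vertex 0.0 0.0 0.0
      vertex 14.6 0.0 25.9
      vertex 0.0 0.0 25.9
    endloop
  endfacet
  facet normal 0.0000 1.0000 0.0000
    outer loop
      vertex 14.6 12.3 25.9
      vertex 14.6 12.3 0.0
      vertex 0.0 12.3 0.0
    endloop
  endfacet
  facet normal 0.0000 1.0000 0.0000
    outer loop
      vertex 0.0 12.3 25.9
      vertex 14.6 12.3 25.9
      vertex 0.0 12.3 0.0
    endloop
  endfacet
  facet normal -1.0000 0.0000 0.0000
    outer loop
      vertex 0.0 12.3 25.9
      vertex 0.0 12.3 0.0
      vertex 0.0 0.0 0.0
    endloop
  endfacet
  facet normal -1.0000 0.0000 0.0000
    outer loop
      vertex 0.0 0.0 25.9
      vertex 0.0 12.3 25.9
      vertex 0.0 0.0 0.0
    endloop
  endfacet
  facet normal 1.0000 0.0000 0.0000
    outer loop
      vertex 14.6 0.0 0.0
      vertex 14.6 12.3 0.0
      vertex 14.6 12.3 25.9
    endloop
  endfacet
  facet normal 1.0000 0.0000 0.0000
    outer loop
      vertex 14.6 0.0 0.0
      vertex 14.6 12.3 25.9
      vertex 14.6 0.0 25.9
    endloop
  endfacet
endsolid part

The G0 Z moves step by Δz≈3.7 mm. Every layer's G1 loop is the same polygon, so the solid is a straight extrusion of it from z=0 to z≈25.9. Closing with flat bottom and top caps and triangulating gives 12 facets — a rectangular box, roughly 14.6 × 12.3 mm footprint and 25.9 mm tall.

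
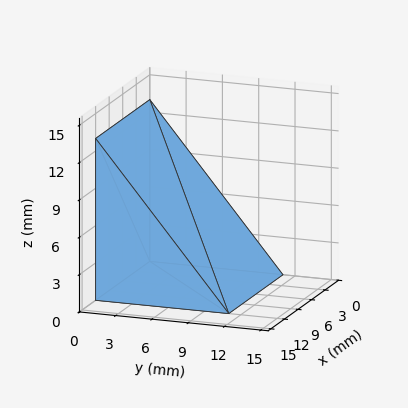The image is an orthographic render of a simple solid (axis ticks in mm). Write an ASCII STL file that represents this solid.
Reading the render: the shape is a wedge (ramp): 12 × 11 mm base, rising to 13 mm along the y=0 edge and sloping linearly to z=0 at y=11 (dimensions read to the nearest mm from the axis ticks). For the STL, each face is triangulated and given an outward normal.

solid part
  facet normal 0.0000 0.0000 -1.0000
    outer loop
      vertex 12.00 11.00 0.00
      vertex 12.00 0.00 0.00
      vertex 0.00 0.00 0.00
    endloop
  endfacet
  facet normal 0.0000 0.0000 -1.0000
    outer loop
      vertex 0.00 11.00 0.00
      vertex 12.00 11.00 0.00
      vertex 0.00 0.00 0.00
    endloop
  endfacet
  facet normal 0.0000 -1.0000 0.0000
    outer loop
      vertex 0.00 0.00 0.00
      vertex 12.00 0.00 0.00
      vertex 12.00 0.00 13.00
    endloop
  endfacet
  facet normal 0.0000 -1.0000 0.0000
    outer loop
      vertex 0.00 0.00 0.00
      vertex 12.00 0.00 13.00
      vertex 0.00 0.00 13.00
    endloop
  endfacet
  facet normal 0.0000 0.7634 0.6459
    outer loop
      vertex 0.00 0.00 13.00
      vertex 12.00 0.00 13.00
      vertex 12.00 11.00 0.00
    endloop
  endfacet
  facet normal 0.0000 0.7634 0.6459
    outer loop
      vertex 0.00 0.00 13.00
      vertex 12.00 11.00 0.00
      vertex 0.00 11.00 0.00
    endloop
  endfacet
  facet normal -1.0000 0.0000 0.0000
    outer loop
      vertex 0.00 0.00 13.00
      vertex 0.00 11.00 0.00
      vertex 0.00 0.00 0.00
    endloop
  endfacet
  facet normal 1.0000 0.0000 0.0000
    outer loop
      vertex 12.00 0.00 0.00
      vertex 12.00 11.00 0.00
      vertex 12.00 0.00 13.00
    endloop
  endfacet
endsolid part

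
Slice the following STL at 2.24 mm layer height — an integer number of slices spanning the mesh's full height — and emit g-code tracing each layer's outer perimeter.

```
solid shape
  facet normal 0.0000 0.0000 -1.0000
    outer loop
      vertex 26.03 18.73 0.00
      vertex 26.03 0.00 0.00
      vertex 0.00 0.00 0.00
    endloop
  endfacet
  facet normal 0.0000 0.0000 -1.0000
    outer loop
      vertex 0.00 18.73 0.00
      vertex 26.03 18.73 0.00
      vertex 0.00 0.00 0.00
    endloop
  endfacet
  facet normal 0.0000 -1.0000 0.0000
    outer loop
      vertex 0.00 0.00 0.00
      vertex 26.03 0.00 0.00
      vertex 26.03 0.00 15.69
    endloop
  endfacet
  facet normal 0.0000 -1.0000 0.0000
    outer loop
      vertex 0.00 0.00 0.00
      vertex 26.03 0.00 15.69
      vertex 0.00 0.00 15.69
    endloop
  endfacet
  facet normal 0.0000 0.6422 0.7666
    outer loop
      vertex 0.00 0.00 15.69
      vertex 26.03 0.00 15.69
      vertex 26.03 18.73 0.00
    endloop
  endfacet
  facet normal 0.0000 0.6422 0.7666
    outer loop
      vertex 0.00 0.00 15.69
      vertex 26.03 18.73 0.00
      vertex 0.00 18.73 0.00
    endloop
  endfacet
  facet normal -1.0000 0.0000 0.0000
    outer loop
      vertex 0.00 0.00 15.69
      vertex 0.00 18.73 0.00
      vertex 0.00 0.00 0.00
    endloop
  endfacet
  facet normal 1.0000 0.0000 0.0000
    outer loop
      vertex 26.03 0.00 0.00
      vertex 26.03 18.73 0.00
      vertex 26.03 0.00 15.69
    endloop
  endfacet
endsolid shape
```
; perimeter-only toolpath
G21 ; units = mm
G90 ; absolute positioning
G28 ; home
; layer 1
G0 Z2.24
G0 X0.00 Y0.00
G1 X26.03 Y0.00
G1 X26.03 Y16.05
G1 X0.00 Y16.05
G1 X0.00 Y0.00
; layer 2
G0 Z4.48
G0 X0.00 Y0.00
G1 X26.03 Y0.00
G1 X26.03 Y13.38
G1 X0.00 Y13.38
G1 X0.00 Y0.00
; layer 3
G0 Z6.72
G0 X0.00 Y0.00
G1 X26.03 Y0.00
G1 X26.03 Y10.70
G1 X0.00 Y10.70
G1 X0.00 Y0.00
; layer 4
G0 Z8.97
G0 X0.00 Y0.00
G1 X26.03 Y0.00
G1 X26.03 Y8.03
G1 X0.00 Y8.03
G1 X0.00 Y0.00
; layer 5
G0 Z11.21
G0 X0.00 Y0.00
G1 X26.03 Y0.00
G1 X26.03 Y5.35
G1 X0.00 Y5.35
G1 X0.00 Y0.00
; layer 6
G0 Z13.45
G0 X0.00 Y0.00
G1 X26.03 Y0.00
G1 X26.03 Y2.68
G1 X0.00 Y2.68
G1 X0.00 Y0.00
M2 ; end

The solid is a wedge (ramp): 26 × 18.7 mm base, rising to 15.7 mm along the y=0 edge and sloping linearly to z=0 at y=18.7. Slicing at Δz = 2.24 mm — 7 equal slices spanning the solid's height, so layer i sits at z = i·h/7 — gives 6 non-empty perimeters. Each is a 4-segment closed polygon; G0 lifts to the layer z and rapids to the start vertex, then G1 traces the edges. The cross-section shrinks linearly with z (the slice at the apex is degenerate and omitted).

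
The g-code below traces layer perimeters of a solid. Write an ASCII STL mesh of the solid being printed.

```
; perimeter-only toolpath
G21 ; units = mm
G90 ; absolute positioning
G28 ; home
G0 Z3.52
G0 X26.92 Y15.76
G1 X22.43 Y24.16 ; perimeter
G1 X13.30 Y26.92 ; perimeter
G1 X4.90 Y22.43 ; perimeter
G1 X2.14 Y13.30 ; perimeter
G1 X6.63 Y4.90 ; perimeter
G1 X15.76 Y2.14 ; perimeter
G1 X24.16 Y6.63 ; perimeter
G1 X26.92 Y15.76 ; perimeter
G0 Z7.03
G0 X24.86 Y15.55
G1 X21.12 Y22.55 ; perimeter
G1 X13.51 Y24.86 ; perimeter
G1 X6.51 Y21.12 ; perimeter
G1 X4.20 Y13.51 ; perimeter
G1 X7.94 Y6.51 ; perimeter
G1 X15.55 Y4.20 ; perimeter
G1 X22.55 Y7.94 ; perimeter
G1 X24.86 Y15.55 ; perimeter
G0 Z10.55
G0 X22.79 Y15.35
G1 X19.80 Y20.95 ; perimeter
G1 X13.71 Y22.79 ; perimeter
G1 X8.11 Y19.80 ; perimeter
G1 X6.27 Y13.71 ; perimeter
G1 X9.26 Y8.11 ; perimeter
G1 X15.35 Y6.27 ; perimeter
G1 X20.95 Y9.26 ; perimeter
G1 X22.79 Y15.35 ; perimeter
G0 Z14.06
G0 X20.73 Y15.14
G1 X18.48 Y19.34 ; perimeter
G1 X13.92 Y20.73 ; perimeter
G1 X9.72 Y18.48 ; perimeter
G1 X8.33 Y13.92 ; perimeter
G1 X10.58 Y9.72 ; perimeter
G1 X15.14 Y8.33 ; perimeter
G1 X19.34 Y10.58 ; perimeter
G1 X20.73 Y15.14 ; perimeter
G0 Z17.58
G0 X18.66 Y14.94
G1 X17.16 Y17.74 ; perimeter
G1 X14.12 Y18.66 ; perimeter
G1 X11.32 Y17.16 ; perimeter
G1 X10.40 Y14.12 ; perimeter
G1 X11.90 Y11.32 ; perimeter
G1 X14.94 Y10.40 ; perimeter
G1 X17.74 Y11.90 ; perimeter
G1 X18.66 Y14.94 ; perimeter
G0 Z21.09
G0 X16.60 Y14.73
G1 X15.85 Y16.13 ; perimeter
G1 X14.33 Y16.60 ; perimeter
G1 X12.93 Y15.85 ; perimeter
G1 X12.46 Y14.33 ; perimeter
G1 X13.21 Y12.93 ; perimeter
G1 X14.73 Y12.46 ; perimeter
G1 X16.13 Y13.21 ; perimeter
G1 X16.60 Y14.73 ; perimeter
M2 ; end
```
solid part
  facet normal 0.0000 0.0000 -1.0000
    outer loop
      vertex 13.10 28.99 0.00
      vertex 23.75 25.76 0.00
      vertex 28.99 15.96 0.00
    endloop
  endfacet
  facet normal 0.0000 0.0000 -1.0000
    outer loop
      vertex 3.30 23.75 0.00
      vertex 13.10 28.99 0.00
      vertex 28.99 15.96 0.00
    endloop
  endfacet
  facet normal 0.0000 0.0000 -1.0000
    outer loop
      vertex 0.07 13.10 0.00
      vertex 3.30 23.75 0.00
      vertex 28.99 15.96 0.00
    endloop
  endfacet
  facet normal 0.0000 0.0000 -1.0000
    outer loop
      vertex 5.31 3.30 0.00
      vertex 0.07 13.10 0.00
      vertex 28.99 15.96 0.00
    endloop
  endfacet
  facet normal 0.0000 0.0000 -1.0000
    outer loop
      vertex 15.96 0.07 0.00
      vertex 5.31 3.30 0.00
      vertex 28.99 15.96 0.00
    endloop
  endfacet
  facet normal 0.0000 0.0000 -1.0000
    outer loop
      vertex 25.76 5.31 0.00
      vertex 15.96 0.07 0.00
      vertex 28.99 15.96 0.00
    endloop
  endfacet
  facet normal 0.7741 0.4139 0.4789
    outer loop
      vertex 28.99 15.96 0.00
      vertex 23.75 25.76 0.00
      vertex 14.53 14.53 24.61
    endloop
  endfacet
  facet normal 0.2548 0.8401 0.4788
    outer loop
      vertex 23.75 25.76 0.00
      vertex 13.10 28.99 0.00
      vertex 14.53 14.53 24.61
    endloop
  endfacet
  facet normal -0.4139 0.7741 0.4789
    outer loop
      vertex 13.10 28.99 0.00
      vertex 3.30 23.75 0.00
      vertex 14.53 14.53 24.61
    endloop
  endfacet
  facet normal -0.8401 0.2548 0.4788
    outer loop
      vertex 3.30 23.75 0.00
      vertex 0.07 13.10 0.00
      vertex 14.53 14.53 24.61
    endloop
  endfacet
  facet normal -0.7741 -0.4139 0.4789
    outer loop
      vertex 0.07 13.10 0.00
      vertex 5.31 3.30 0.00
      vertex 14.53 14.53 24.61
    endloop
  endfacet
  facet normal -0.2548 -0.8401 0.4788
    outer loop
      vertex 5.31 3.30 0.00
      vertex 15.96 0.07 0.00
      vertex 14.53 14.53 24.61
    endloop
  endfacet
  facet normal 0.4139 -0.7741 0.4789
    outer loop
      vertex 15.96 0.07 0.00
      vertex 25.76 5.31 0.00
      vertex 14.53 14.53 24.61
    endloop
  endfacet
  facet normal 0.8401 -0.2548 0.4788
    outer loop
      vertex 25.76 5.31 0.00
      vertex 28.99 15.96 0.00
      vertex 14.53 14.53 24.61
    endloop
  endfacet
endsolid part

The G0 Z moves step by Δz≈3.52 mm. The G1 loops shrink linearly with z, so the solid tapers from its base footprint up to z≈24.6. Closing with a flat bottom cap and the tapered top and triangulating gives 14 facets — a regular 8-sided pyramid, base circumscribed radius ≈ 14.5 mm, apex at z ≈ 24.6 mm.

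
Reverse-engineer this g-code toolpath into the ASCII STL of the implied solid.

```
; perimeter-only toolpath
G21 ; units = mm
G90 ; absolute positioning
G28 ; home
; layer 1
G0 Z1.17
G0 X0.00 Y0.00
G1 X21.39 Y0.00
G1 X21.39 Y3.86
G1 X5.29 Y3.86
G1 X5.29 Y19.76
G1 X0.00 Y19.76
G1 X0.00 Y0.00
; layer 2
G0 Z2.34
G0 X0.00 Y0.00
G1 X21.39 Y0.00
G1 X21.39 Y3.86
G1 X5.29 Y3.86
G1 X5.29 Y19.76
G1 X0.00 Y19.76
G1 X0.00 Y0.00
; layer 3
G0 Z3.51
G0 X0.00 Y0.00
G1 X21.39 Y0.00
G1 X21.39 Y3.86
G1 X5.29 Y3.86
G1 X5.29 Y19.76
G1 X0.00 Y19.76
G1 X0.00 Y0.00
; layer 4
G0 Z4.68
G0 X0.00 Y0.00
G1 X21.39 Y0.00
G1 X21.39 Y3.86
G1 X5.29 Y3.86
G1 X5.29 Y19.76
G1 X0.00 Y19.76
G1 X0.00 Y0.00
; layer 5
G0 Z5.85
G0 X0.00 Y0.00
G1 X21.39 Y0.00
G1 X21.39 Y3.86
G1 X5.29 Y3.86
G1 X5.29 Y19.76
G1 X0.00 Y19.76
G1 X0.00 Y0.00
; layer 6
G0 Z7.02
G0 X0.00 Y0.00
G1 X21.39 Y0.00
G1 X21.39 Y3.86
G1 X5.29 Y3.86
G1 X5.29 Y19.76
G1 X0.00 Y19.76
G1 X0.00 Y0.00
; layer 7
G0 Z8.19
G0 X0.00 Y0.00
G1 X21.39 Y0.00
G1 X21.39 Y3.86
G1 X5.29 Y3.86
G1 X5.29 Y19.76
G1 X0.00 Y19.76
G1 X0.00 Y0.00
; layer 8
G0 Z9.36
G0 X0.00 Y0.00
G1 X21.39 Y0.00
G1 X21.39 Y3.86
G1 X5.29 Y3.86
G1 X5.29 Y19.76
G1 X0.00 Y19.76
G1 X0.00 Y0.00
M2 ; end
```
solid part
  facet normal 0.0000 0.0000 -1.0000
    outer loop
      vertex 21.39 3.86 0.00
      vertex 21.39 0.00 0.00
      vertex 0.00 0.00 0.00
    endloop
  endfacet
  facet normal 0.0000 0.0000 -1.0000
    outer loop
      vertex 5.29 3.86 0.00
      vertex 21.39 3.86 0.00
      vertex 0.00 0.00 0.00
    endloop
  endfacet
  facet normal 0.0000 0.0000 -1.0000
    outer loop
      vertex 5.29 19.76 0.00
      vertex 5.29 3.86 0.00
      vertex 0.00 0.00 0.00
    endloop
  endfacet
  facet normal 0.0000 0.0000 -1.0000
    outer loop
      vertex 0.00 19.76 0.00
      vertex 5.29 19.76 0.00
      vertex 0.00 0.00 0.00
    endloop
  endfacet
  facet normal 0.0000 0.0000 1.0000
    outer loop
      vertex 0.00 0.00 9.36
      vertex 21.39 0.00 9.36
      vertex 21.39 3.86 9.36
    endloop
  endfacet
  facet normal 0.0000 0.0000 1.0000
    outer loop
      vertex 0.00 0.00 9.36
      vertex 21.39 3.86 9.36
      vertex 5.29 3.86 9.36
    endloop
  endfacet
  facet normal 0.0000 0.0000 1.0000
    outer loop
      vertex 0.00 0.00 9.36
      vertex 5.29 3.86 9.36
      vertex 5.29 19.76 9.36
    endloop
  endfacet
  facet normal 0.0000 0.0000 1.0000
    outer loop
      vertex 0.00 0.00 9.36
      vertex 5.29 19.76 9.36
      vertex 0.00 19.76 9.36
    endloop
  endfacet
  facet normal 0.0000 -1.0000 0.0000
    outer loop
      vertex 0.00 0.00 0.00
      vertex 21.39 0.00 0.00
      vertex 21.39 0.00 9.36
    endloop
  endfacet
  facet normal 0.0000 -1.0000 0.0000
    outer loop
      vertex 0.00 0.00 0.00
      vertex 21.39 0.00 9.36
      vertex 0.00 0.00 9.36
    endloop
  endfacet
  facet normal 1.0000 0.0000 0.0000
    outer loop
      vertex 21.39 0.00 0.00
      vertex 21.39 3.86 0.00
      vertex 21.39 3.86 9.36
    endloop
  endfacet
  facet normal 1.0000 0.0000 0.0000
    outer loop
      vertex 21.39 0.00 0.00
      vertex 21.39 3.86 9.36
      vertex 21.39 0.00 9.36
    endloop
  endfacet
  facet normal 0.0000 1.0000 0.0000
    outer loop
      vertex 21.39 3.86 0.00
      vertex 5.29 3.86 0.00
      vertex 5.29 3.86 9.36
    endloop
  endfacet
  facet normal 0.0000 1.0000 0.0000
    outer loop
      vertex 21.39 3.86 0.00
      vertex 5.29 3.86 9.36
      vertex 21.39 3.86 9.36
    endloop
  endfacet
  facet normal 1.0000 0.0000 0.0000
    outer loop
      vertex 5.29 3.86 0.00
      vertex 5.29 19.76 0.00
      vertex 5.29 19.76 9.36
    endloop
  endfacet
  facet normal 1.0000 0.0000 0.0000
    outer loop
      vertex 5.29 3.86 0.00
      vertex 5.29 19.76 9.36
      vertex 5.29 3.86 9.36
    endloop
  endfacet
  facet normal 0.0000 1.0000 0.0000
    outer loop
      vertex 5.29 19.76 0.00
      vertex 0.00 19.76 0.00
      vertex 0.00 19.76 9.36
    endloop
  endfacet
  facet normal 0.0000 1.0000 0.0000
    outer loop
      vertex 5.29 19.76 0.00
      vertex 0.00 19.76 9.36
      vertex 5.29 19.76 9.36
    endloop
  endfacet
  facet normal -1.0000 0.0000 0.0000
    outer loop
      vertex 0.00 19.76 0.00
      vertex 0.00 0.00 0.00
      vertex 0.00 0.00 9.36
    endloop
  endfacet
  facet normal -1.0000 0.0000 0.0000
    outer loop
      vertex 0.00 19.76 0.00
      vertex 0.00 0.00 9.36
      vertex 0.00 19.76 9.36
    endloop
  endfacet
endsolid part

The G0 Z moves step by Δz≈1.17 mm. Every layer's G1 loop is the same polygon, so the solid is a straight extrusion of it from z=0 to z≈9.36. Closing with flat bottom and top caps and triangulating gives 20 facets — an L-shaped prism: outer 21.4 × 19.8 mm, arm thicknesses ≈ 3.86 mm (horizontal) and 5.29 mm (vertical), extruded 9.36 mm in z.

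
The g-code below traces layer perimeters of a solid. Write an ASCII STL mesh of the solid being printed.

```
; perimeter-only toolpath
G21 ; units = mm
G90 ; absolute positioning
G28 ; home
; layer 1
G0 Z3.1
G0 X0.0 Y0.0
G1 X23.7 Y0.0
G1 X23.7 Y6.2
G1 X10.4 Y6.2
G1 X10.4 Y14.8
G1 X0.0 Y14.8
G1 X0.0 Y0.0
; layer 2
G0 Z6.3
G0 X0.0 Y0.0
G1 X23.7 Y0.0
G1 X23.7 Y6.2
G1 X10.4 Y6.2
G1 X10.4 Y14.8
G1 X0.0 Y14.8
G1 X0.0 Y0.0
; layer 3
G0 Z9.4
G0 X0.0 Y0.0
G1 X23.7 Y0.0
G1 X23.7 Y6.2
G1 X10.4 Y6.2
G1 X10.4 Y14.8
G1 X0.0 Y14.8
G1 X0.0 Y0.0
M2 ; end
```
solid part
  facet normal 0.0000 0.0000 -1.0000
    outer loop
      vertex 23.7 6.2 0.0
      vertex 23.7 0.0 0.0
      vertex 0.0 0.0 0.0
    endloop
  endfacet
  facet normal 0.0000 0.0000 -1.0000
    outer loop
      vertex 10.4 6.2 0.0
      vertex 23.7 6.2 0.0
      vertex 0.0 0.0 0.0
    endloop
  endfacet
  facet normal 0.0000 0.0000 -1.0000
    outer loop
      vertex 10.4 14.8 0.0
      vertex 10.4 6.2 0.0
      vertex 0.0 0.0 0.0
    endloop
  endfacet
  facet normal 0.0000 0.0000 -1.0000
    outer loop
      vertex 0.0 14.8 0.0
      vertex 10.4 14.8 0.0
      vertex 0.0 0.0 0.0
    endloop
  endfacet
  facet normal 0.0000 0.0000 1.0000
    outer loop
      vertex 0.0 0.0 9.4
      vertex 23.7 0.0 9.4
      vertex 23.7 6.2 9.4
    endloop
  endfacet
  facet normal 0.0000 0.0000 1.0000
    outer loop
      vertex 0.0 0.0 9.4
      vertex 23.7 6.2 9.4
      vertex 10.4 6.2 9.4
    endloop
  endfacet
  facet normal 0.0000 0.0000 1.0000
    outer loop
      vertex 0.0 0.0 9.4
      vertex 10.4 6.2 9.4
      vertex 10.4 14.8 9.4
    endloop
  endfacet
  facet normal 0.0000 0.0000 1.0000
    outer loop
      vertex 0.0 0.0 9.4
      vertex 10.4 14.8 9.4
      vertex 0.0 14.8 9.4
    endloop
  endfacet
  facet normal 0.0000 -1.0000 0.0000
    outer loop
      vertex 0.0 0.0 0.0
      vertex 23.7 0.0 0.0
      vertex 23.7 0.0 9.4
    endloop
  endfacet
  facet normal 0.0000 -1.0000 0.0000
    outer loop
      vertex 0.0 0.0 0.0
      vertex 23.7 0.0 9.4
      vertex 0.0 0.0 9.4
    endloop
  endfacet
  facet normal 1.0000 0.0000 0.0000
    outer loop
      vertex 23.7 0.0 0.0
      vertex 23.7 6.2 0.0
      vertex 23.7 6.2 9.4
    endloop
  endfacet
  facet normal 1.0000 0.0000 0.0000
    outer loop
      vertex 23.7 0.0 0.0
      vertex 23.7 6.2 9.4
      vertex 23.7 0.0 9.4
    endloop
  endfacet
  facet normal 0.0000 1.0000 0.0000
    outer loop
      vertex 23.7 6.2 0.0
      vertex 10.4 6.2 0.0
      vertex 10.4 6.2 9.4
    endloop
  endfacet
  facet normal 0.0000 1.0000 0.0000
    outer loop
      vertex 23.7 6.2 0.0
      vertex 10.4 6.2 9.4
      vertex 23.7 6.2 9.4
    endloop
  endfacet
  facet normal 1.0000 0.0000 0.0000
    outer loop
      vertex 10.4 6.2 0.0
      vertex 10.4 14.8 0.0
      vertex 10.4 14.8 9.4
    endloop
  endfacet
  facet normal 1.0000 0.0000 0.0000
    outer loop
      vertex 10.4 6.2 0.0
      vertex 10.4 14.8 9.4
      vertex 10.4 6.2 9.4
    endloop
  endfacet
  facet normal 0.0000 1.0000 0.0000
    outer loop
      vertex 10.4 14.8 0.0
      vertex 0.0 14.8 0.0
      vertex 0.0 14.8 9.4
    endloop
  endfacet
  facet normal 0.0000 1.0000 0.0000
    outer loop
      vertex 10.4 14.8 0.0
      vertex 0.0 14.8 9.4
      vertex 10.4 14.8 9.4
    endloop
  endfacet
  facet normal -1.0000 0.0000 0.0000
    outer loop
      vertex 0.0 14.8 0.0
      vertex 0.0 0.0 0.0
      vertex 0.0 0.0 9.4
    endloop
  endfacet
  facet normal -1.0000 0.0000 0.0000
    outer loop
      vertex 0.0 14.8 0.0
      vertex 0.0 0.0 9.4
      vertex 0.0 14.8 9.4
    endloop
  endfacet
endsolid part

The G0 Z moves step by Δz≈3.1 mm. Every layer's G1 loop is the same polygon, so the solid is a straight extrusion of it from z=0 to z≈9.4. Closing with flat bottom and top caps and triangulating gives 20 facets — an L-shaped prism: outer 23.7 × 14.8 mm, arm thicknesses ≈ 6.2 mm (horizontal) and 10.4 mm (vertical), extruded 9.4 mm in z.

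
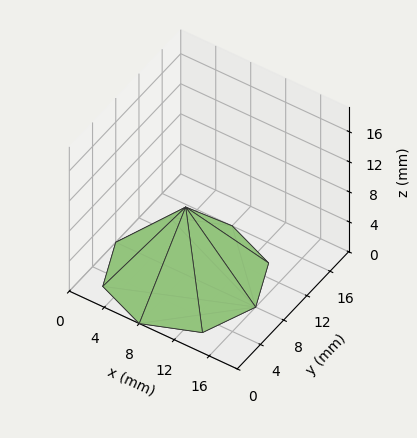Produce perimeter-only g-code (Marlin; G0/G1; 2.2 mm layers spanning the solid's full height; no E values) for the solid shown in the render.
Reading the render: the shape is a regular 8-sided pyramid, base circumscribed radius ≈ 8 mm, apex at z ≈ 9 mm (dimensions read to the nearest mm from the axis ticks). For the g-code, the solid's height is divided into equal slices at the stated Δz and each level perimeter traced with G1 moves after a G0 lift.

; perimeter-only toolpath
G21 ; units = mm
G90 ; absolute positioning
G28 ; home
; layer 1
G0 Z2.2
G0 X14.0 Y8.0
G1 X12.3 Y12.3
G1 X8.0 Y14.0
G1 X3.7 Y12.3
G1 X2.0 Y8.0
G1 X3.7 Y3.7
G1 X8.0 Y2.0
G1 X12.3 Y3.7
G1 X14.0 Y8.0
; layer 2
G0 Z4.5
G0 X12.0 Y8.0
G1 X10.8 Y10.8
G1 X8.0 Y12.0
G1 X5.2 Y10.8
G1 X4.0 Y8.0
G1 X5.2 Y5.2
G1 X8.0 Y4.0
G1 X10.8 Y5.2
G1 X12.0 Y8.0
; layer 3
G0 Z6.8
G0 X10.0 Y8.0
G1 X9.4 Y9.4
G1 X8.0 Y10.0
G1 X6.6 Y9.4
G1 X6.0 Y8.0
G1 X6.6 Y6.6
G1 X8.0 Y6.0
G1 X9.4 Y6.6
G1 X10.0 Y8.0
M2 ; end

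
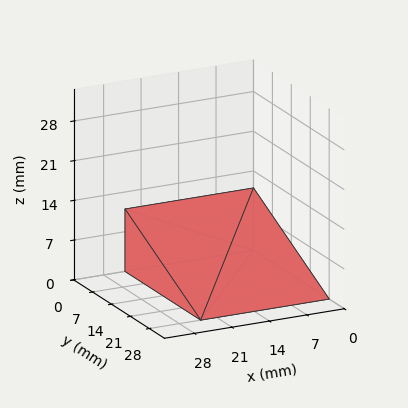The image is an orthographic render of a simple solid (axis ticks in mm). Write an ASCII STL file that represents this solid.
Reading the render: the shape is a wedge (ramp): 24 × 28 mm base, rising to 11 mm along the y=0 edge and sloping linearly to z=0 at y=28 (dimensions read to the nearest mm from the axis ticks). For the STL, each face is triangulated and given an outward normal.

solid part
  facet normal 0.0000 0.0000 -1.0000
    outer loop
      vertex 24.00 28.00 0.00
      vertex 24.00 0.00 0.00
      vertex 0.00 0.00 0.00
    endloop
  endfacet
  facet normal 0.0000 0.0000 -1.0000
    outer loop
      vertex 0.00 28.00 0.00
      vertex 24.00 28.00 0.00
      vertex 0.00 0.00 0.00
    endloop
  endfacet
  facet normal 0.0000 -1.0000 0.0000
    outer loop
      vertex 0.00 0.00 0.00
      vertex 24.00 0.00 0.00
      vertex 24.00 0.00 11.00
    endloop
  endfacet
  facet normal 0.0000 -1.0000 0.0000
    outer loop
      vertex 0.00 0.00 0.00
      vertex 24.00 0.00 11.00
      vertex 0.00 0.00 11.00
    endloop
  endfacet
  facet normal 0.0000 0.3657 0.9308
    outer loop
      vertex 0.00 0.00 11.00
      vertex 24.00 0.00 11.00
      vertex 24.00 28.00 0.00
    endloop
  endfacet
  facet normal 0.0000 0.3657 0.9308
    outer loop
      vertex 0.00 0.00 11.00
      vertex 24.00 28.00 0.00
      vertex 0.00 28.00 0.00
    endloop
  endfacet
  facet normal -1.0000 0.0000 0.0000
    outer loop
      vertex 0.00 0.00 11.00
      vertex 0.00 28.00 0.00
      vertex 0.00 0.00 0.00
    endloop
  endfacet
  facet normal 1.0000 0.0000 0.0000
    outer loop
      vertex 24.00 0.00 0.00
      vertex 24.00 28.00 0.00
      vertex 24.00 0.00 11.00
    endloop
  endfacet
endsolid part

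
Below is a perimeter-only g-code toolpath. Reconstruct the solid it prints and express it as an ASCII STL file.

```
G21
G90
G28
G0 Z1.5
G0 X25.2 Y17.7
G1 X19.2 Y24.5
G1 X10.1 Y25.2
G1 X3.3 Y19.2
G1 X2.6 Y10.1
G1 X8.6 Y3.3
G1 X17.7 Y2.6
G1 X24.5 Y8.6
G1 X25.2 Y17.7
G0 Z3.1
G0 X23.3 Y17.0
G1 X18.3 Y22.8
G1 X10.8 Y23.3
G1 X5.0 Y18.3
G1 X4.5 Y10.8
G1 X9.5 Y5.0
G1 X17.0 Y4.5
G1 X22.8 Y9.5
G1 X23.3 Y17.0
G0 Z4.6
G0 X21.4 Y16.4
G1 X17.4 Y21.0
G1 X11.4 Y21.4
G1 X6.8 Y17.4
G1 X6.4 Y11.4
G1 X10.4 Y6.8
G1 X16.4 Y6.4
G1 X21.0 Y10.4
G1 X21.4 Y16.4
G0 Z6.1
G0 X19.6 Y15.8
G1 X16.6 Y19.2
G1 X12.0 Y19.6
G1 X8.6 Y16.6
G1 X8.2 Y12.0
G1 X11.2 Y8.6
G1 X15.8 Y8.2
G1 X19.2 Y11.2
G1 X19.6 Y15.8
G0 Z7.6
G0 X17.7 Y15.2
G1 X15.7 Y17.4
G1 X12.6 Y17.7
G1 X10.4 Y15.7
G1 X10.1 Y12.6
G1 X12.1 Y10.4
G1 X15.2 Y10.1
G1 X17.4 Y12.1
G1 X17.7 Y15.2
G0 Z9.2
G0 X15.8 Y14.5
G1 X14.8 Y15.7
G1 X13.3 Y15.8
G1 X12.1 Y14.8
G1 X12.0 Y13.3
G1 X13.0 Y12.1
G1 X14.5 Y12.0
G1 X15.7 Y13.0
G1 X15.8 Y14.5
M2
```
solid part
  facet normal 0.0000 0.0000 -1.0000
    outer loop
      vertex 9.5 27.1 0.0
      vertex 20.1 26.3 0.0
      vertex 27.1 18.3 0.0
    endloop
  endfacet
  facet normal 0.0000 0.0000 -1.0000
    outer loop
      vertex 1.5 20.1 0.0
      vertex 9.5 27.1 0.0
      vertex 27.1 18.3 0.0
    endloop
  endfacet
  facet normal 0.0000 0.0000 -1.0000
    outer loop
      vertex 0.7 9.5 0.0
      vertex 1.5 20.1 0.0
      vertex 27.1 18.3 0.0
    endloop
  endfacet
  facet normal 0.0000 0.0000 -1.0000
    outer loop
      vertex 7.7 1.5 0.0
      vertex 0.7 9.5 0.0
      vertex 27.1 18.3 0.0
    endloop
  endfacet
  facet normal 0.0000 0.0000 -1.0000
    outer loop
      vertex 18.3 0.7 0.0
      vertex 7.7 1.5 0.0
      vertex 27.1 18.3 0.0
    endloop
  endfacet
  facet normal 0.0000 0.0000 -1.0000
    outer loop
      vertex 26.3 7.7 0.0
      vertex 18.3 0.7 0.0
      vertex 27.1 18.3 0.0
    endloop
  endfacet
  facet normal 0.4820 0.4217 0.7680
    outer loop
      vertex 27.1 18.3 0.0
      vertex 20.1 26.3 0.0
      vertex 13.9 13.9 10.7
    endloop
  endfacet
  facet normal 0.0482 0.6386 0.7680
    outer loop
      vertex 20.1 26.3 0.0
      vertex 9.5 27.1 0.0
      vertex 13.9 13.9 10.7
    endloop
  endfacet
  facet normal -0.4217 0.4820 0.7680
    outer loop
      vertex 9.5 27.1 0.0
      vertex 1.5 20.1 0.0
      vertex 13.9 13.9 10.7
    endloop
  endfacet
  facet normal -0.6386 0.0482 0.7680
    outer loop
      vertex 1.5 20.1 0.0
      vertex 0.7 9.5 0.0
      vertex 13.9 13.9 10.7
    endloop
  endfacet
  facet normal -0.4820 -0.4217 0.7680
    outer loop
      vertex 0.7 9.5 0.0
      vertex 7.7 1.5 0.0
      vertex 13.9 13.9 10.7
    endloop
  endfacet
  facet normal -0.0482 -0.6386 0.7680
    outer loop
      vertex 7.7 1.5 0.0
      vertex 18.3 0.7 0.0
      vertex 13.9 13.9 10.7
    endloop
  endfacet
  facet normal 0.4217 -0.4820 0.7680
    outer loop
      vertex 18.3 0.7 0.0
      vertex 26.3 7.7 0.0
      vertex 13.9 13.9 10.7
    endloop
  endfacet
  facet normal 0.6386 -0.0482 0.7680
    outer loop
      vertex 26.3 7.7 0.0
      vertex 27.1 18.3 0.0
      vertex 13.9 13.9 10.7
    endloop
  endfacet
endsolid part

The G0 Z moves step by Δz≈1.5 mm. The G1 loops shrink linearly with z, so the solid tapers from its base footprint up to z≈10.7. Closing with a flat bottom cap and the tapered top and triangulating gives 14 facets — a regular 8-sided pyramid, base circumscribed radius ≈ 13.9 mm, apex at z ≈ 10.7 mm.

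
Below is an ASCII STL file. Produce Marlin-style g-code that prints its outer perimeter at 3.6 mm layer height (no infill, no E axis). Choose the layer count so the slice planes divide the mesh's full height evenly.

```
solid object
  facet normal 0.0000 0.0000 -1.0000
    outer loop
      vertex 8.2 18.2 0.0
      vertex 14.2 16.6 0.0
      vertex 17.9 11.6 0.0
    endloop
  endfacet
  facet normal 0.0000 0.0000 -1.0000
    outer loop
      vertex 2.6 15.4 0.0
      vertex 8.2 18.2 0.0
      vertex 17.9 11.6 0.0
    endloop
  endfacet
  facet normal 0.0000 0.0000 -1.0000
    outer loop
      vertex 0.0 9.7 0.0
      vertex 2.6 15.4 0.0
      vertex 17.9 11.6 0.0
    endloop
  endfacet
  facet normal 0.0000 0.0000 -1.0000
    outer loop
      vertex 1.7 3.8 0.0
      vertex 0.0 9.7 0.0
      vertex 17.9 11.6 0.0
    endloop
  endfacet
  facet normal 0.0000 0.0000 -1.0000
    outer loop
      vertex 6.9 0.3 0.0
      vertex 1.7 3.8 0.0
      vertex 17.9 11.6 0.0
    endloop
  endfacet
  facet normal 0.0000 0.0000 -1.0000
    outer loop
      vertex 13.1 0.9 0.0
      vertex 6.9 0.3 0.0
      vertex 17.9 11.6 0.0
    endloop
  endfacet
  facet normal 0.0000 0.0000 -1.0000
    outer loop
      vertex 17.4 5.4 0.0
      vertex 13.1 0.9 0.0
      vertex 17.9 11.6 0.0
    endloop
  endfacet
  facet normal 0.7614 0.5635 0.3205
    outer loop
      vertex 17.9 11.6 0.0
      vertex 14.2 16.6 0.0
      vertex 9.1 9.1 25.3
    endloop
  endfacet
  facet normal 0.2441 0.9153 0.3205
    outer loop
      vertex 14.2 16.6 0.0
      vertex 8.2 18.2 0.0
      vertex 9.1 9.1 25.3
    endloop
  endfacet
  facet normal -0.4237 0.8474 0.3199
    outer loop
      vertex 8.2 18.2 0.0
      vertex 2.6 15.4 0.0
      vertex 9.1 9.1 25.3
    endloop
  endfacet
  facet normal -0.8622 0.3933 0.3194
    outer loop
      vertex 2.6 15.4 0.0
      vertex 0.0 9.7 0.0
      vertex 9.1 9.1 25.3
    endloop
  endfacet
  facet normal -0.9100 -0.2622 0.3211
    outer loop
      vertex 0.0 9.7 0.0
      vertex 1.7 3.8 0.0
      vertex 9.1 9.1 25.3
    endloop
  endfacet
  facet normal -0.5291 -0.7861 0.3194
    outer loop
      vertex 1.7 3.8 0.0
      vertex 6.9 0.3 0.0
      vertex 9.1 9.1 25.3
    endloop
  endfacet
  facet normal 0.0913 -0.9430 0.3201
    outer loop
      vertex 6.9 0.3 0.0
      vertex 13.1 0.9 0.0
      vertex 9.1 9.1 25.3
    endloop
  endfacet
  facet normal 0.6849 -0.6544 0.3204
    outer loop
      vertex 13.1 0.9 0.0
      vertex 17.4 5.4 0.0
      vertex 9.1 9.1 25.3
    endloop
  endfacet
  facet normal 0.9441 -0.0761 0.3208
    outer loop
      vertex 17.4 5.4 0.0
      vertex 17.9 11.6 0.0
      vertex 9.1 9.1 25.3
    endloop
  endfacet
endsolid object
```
; perimeter-only toolpath
G21 ; units = mm
G90 ; absolute positioning
G28 ; home
; layer 1
G0 Z3.6
G0 X16.6 Y11.2
G1 X13.5 Y15.5
G1 X8.3 Y16.9
G1 X3.5 Y14.5
G1 X1.3 Y9.6
G1 X2.8 Y4.6
G1 X7.2 Y1.6
G1 X12.5 Y2.1
G1 X16.2 Y5.9
G1 X16.6 Y11.2
; layer 2
G0 Z7.2
G0 X15.4 Y10.9
G1 X12.7 Y14.5
G1 X8.5 Y15.6
G1 X4.5 Y13.6
G1 X2.6 Y9.5
G1 X3.8 Y5.3
G1 X7.5 Y2.8
G1 X12.0 Y3.2
G1 X15.0 Y6.5
G1 X15.4 Y10.9
; layer 3
G0 Z10.8
G0 X14.1 Y10.5
G1 X12.0 Y13.4
G1 X8.6 Y14.3
G1 X5.4 Y12.7
G1 X3.9 Y9.4
G1 X4.9 Y6.1
G1 X7.8 Y4.1
G1 X11.4 Y4.4
G1 X13.8 Y7.0
G1 X14.1 Y10.5
; layer 4
G0 Z14.5
G0 X12.9 Y10.2
G1 X11.3 Y12.3
G1 X8.7 Y13.0
G1 X6.3 Y11.8
G1 X5.2 Y9.4
G1 X5.9 Y6.8
G1 X8.2 Y5.3
G1 X10.8 Y5.6
G1 X12.7 Y7.5
G1 X12.9 Y10.2
; layer 5
G0 Z18.1
G0 X11.6 Y9.8
G1 X10.6 Y11.2
G1 X8.8 Y11.7
G1 X7.2 Y10.9
G1 X6.5 Y9.3
G1 X7.0 Y7.6
G1 X8.5 Y6.6
G1 X10.2 Y6.8
G1 X11.5 Y8.0
G1 X11.6 Y9.8
; layer 6
G0 Z21.7
G0 X10.4 Y9.5
G1 X9.8 Y10.2
G1 X9.0 Y10.4
G1 X8.2 Y10.0
G1 X7.8 Y9.2
G1 X8.0 Y8.3
G1 X8.8 Y7.8
G1 X9.7 Y7.9
G1 X10.3 Y8.6
G1 X10.4 Y9.5
M2 ; end

The solid is a regular 9-sided pyramid, base circumscribed radius ≈ 9.1 mm, apex at z ≈ 25.3 mm. Slicing at Δz = 3.6 mm — 7 equal slices spanning the solid's height, so layer i sits at z = i·h/7 — gives 6 non-empty perimeters. Each is a 9-segment closed polygon; G0 lifts to the layer z and rapids to the start vertex, then G1 traces the edges. The cross-section shrinks linearly with z (the slice at the apex is degenerate and omitted).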